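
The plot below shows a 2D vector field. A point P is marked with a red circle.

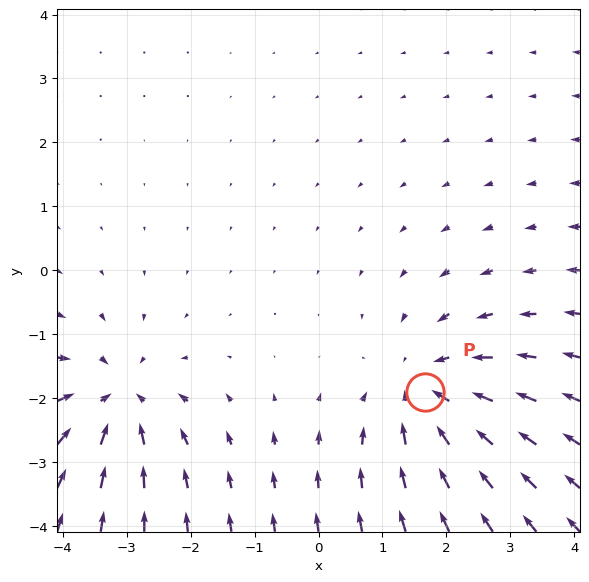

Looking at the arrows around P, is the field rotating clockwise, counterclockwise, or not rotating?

not rotating

Near P at (1.7, -1.9) the arrows show no circulation. The curl there is ≈0.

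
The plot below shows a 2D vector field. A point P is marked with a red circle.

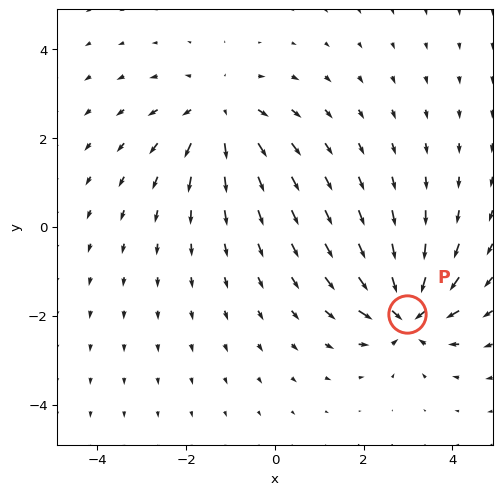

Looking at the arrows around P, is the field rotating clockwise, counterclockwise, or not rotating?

Near P at (3.0, -2.0) the arrows show no circulation. The curl there is ≈0.

not rotating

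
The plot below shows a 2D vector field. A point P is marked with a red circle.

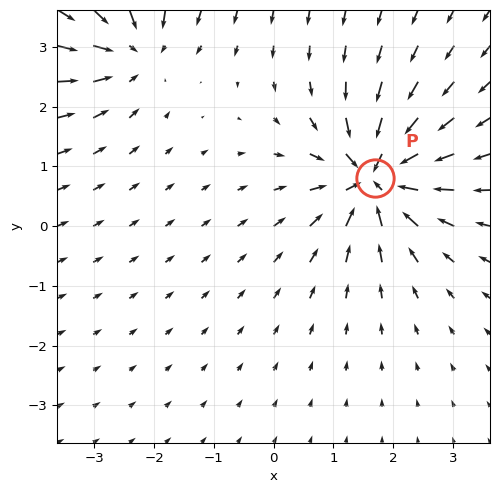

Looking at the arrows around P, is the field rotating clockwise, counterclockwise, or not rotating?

Near P at (1.7, 0.8) the arrows show no circulation. The curl there is ≈0.

not rotating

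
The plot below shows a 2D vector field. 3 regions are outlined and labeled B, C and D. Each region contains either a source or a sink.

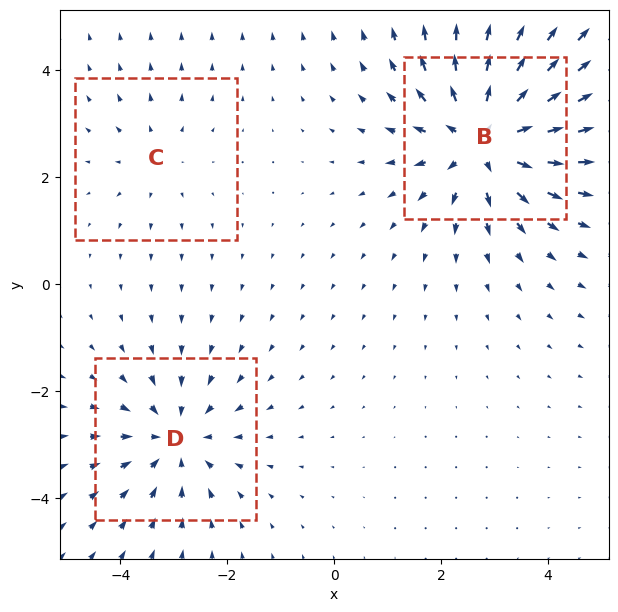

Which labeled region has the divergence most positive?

Divergence at each region's feature centre — B: about +5, C: about +2, D: about -3. Region B is most positive.

B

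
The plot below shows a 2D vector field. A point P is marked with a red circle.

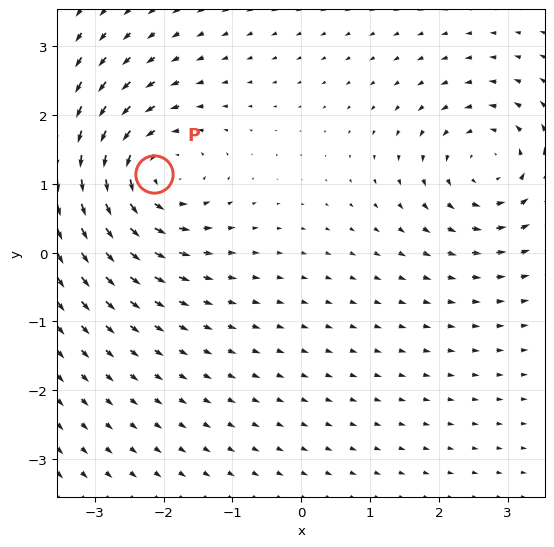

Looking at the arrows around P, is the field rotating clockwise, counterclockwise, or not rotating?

counterclockwise

Near P at (-2.1, 1.1) the arrows circulate counterclockwise. The curl (z-component) there is about +5; positive curl means counterclockwise rotation.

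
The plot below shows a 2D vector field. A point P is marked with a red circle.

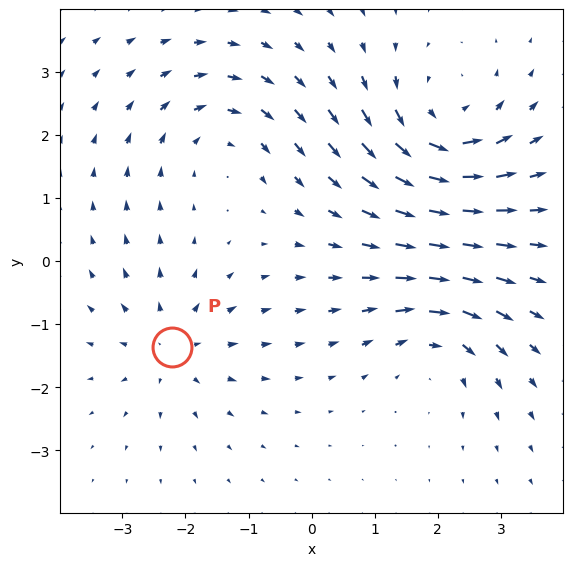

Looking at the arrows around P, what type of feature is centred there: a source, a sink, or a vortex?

At P (-2.2, -1.4) the arrows spread outward. Divergence about +3, curl ≈0 — positive divergence with near-zero curl is a source.

source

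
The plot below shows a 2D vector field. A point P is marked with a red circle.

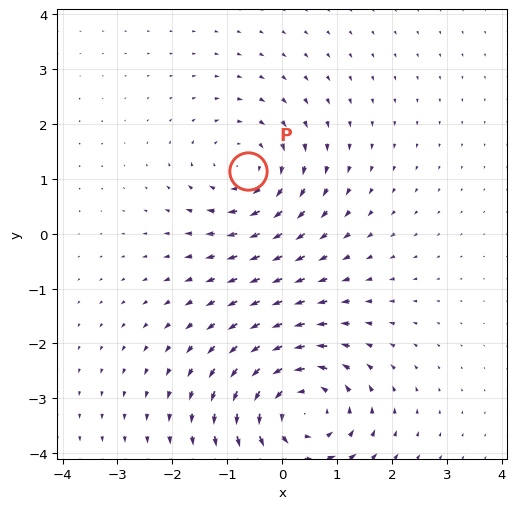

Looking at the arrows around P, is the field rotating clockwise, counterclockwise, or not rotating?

Near P at (-0.6, 1.1) the arrows circulate clockwise. The curl (z-component) there is about -3; negative curl means clockwise rotation.

clockwise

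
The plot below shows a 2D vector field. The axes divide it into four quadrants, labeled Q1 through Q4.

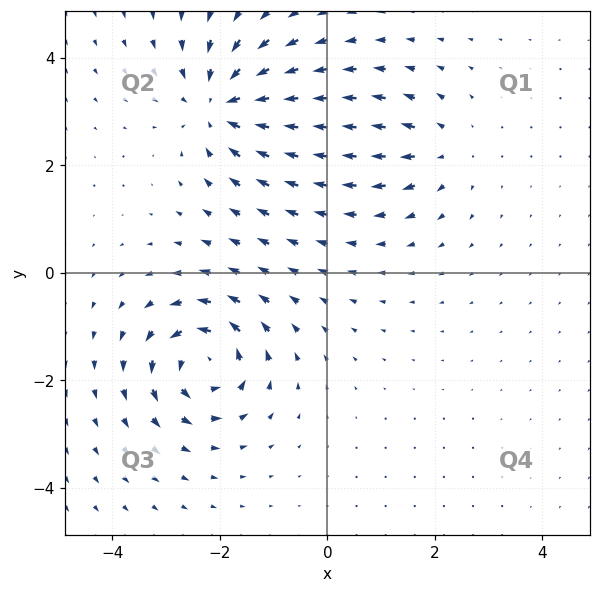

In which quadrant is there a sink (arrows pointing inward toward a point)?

Q2

The sink sits at approximately (-2.0, 3.1), which lies in quadrant Q2. The divergence there is about -5, negative as expected for a sink.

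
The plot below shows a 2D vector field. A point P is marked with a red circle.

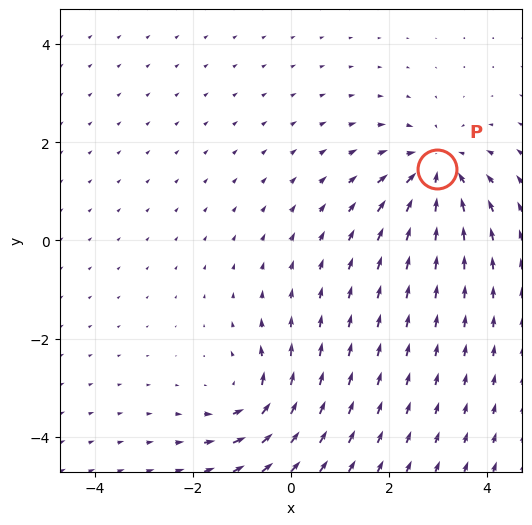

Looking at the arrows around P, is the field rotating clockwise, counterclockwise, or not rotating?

Near P at (3.0, 1.4) the arrows show no circulation. The curl there is ≈0.

not rotating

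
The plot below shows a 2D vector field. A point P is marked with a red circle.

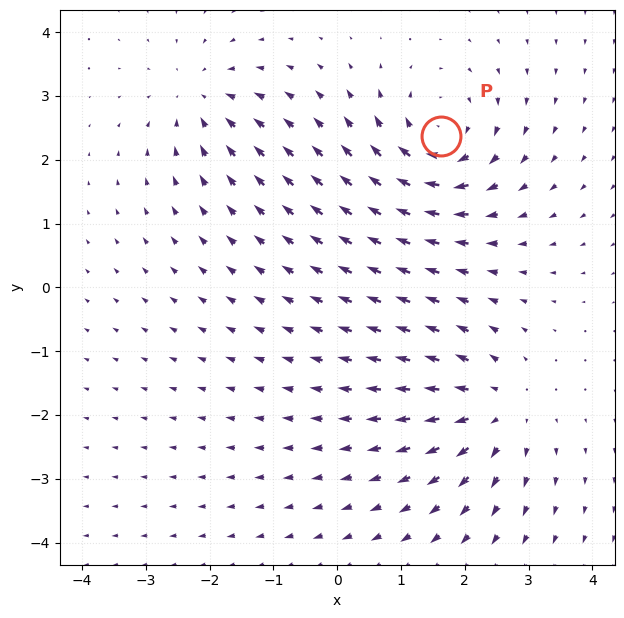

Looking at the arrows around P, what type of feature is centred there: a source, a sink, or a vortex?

vortex

At P (1.6, 2.4) the arrows circulate clockwise. Divergence ≈0, curl about -4 — near-zero divergence with nonzero curl is a vortex.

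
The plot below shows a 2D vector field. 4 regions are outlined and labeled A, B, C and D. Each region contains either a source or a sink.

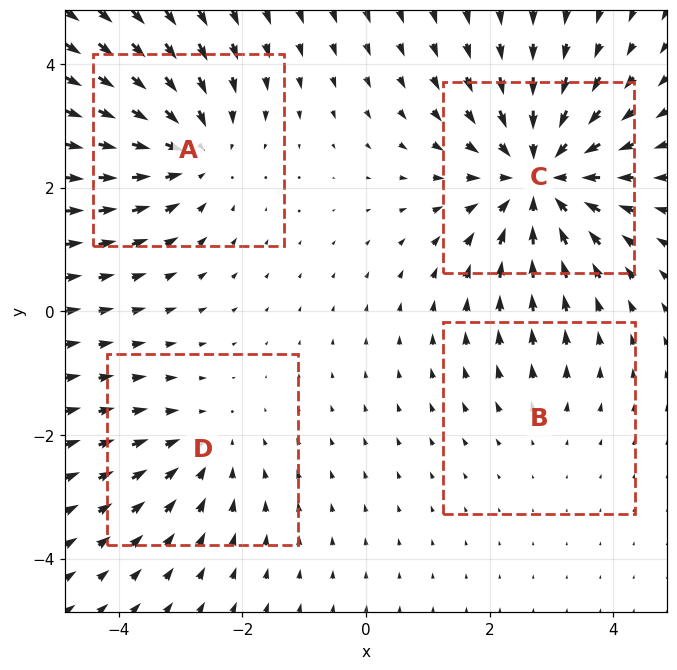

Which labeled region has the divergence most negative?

C

Divergence at each region's feature centre — A: about -4, B: about +2, C: about -6, D: about -3. Region C is most negative.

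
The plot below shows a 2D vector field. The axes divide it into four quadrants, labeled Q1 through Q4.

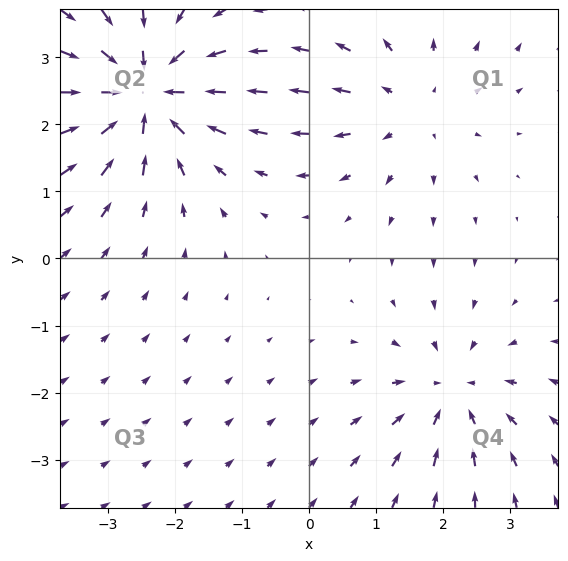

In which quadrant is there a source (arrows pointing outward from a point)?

Q1

The source sits at approximately (1.5, 2.3), which lies in quadrant Q1. The divergence there is about +3, positive as expected for a source.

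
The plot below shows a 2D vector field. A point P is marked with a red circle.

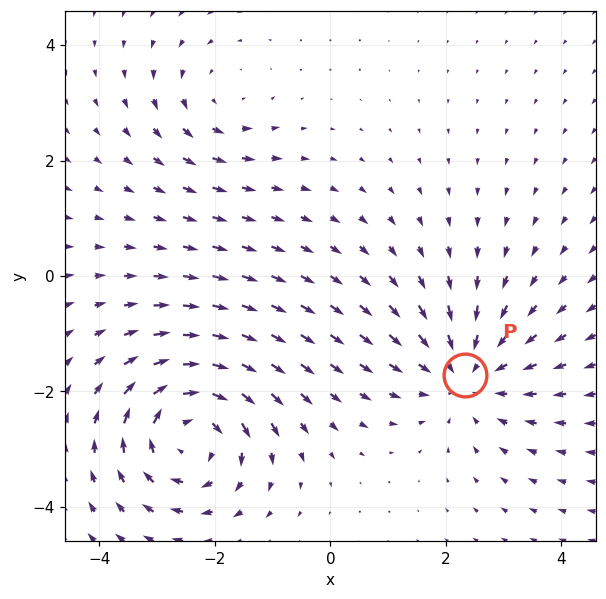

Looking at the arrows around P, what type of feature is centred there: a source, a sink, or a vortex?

sink

At P (2.3, -1.7) the arrows converge inward. Divergence about -3, curl ≈0 — negative divergence with near-zero curl is a sink.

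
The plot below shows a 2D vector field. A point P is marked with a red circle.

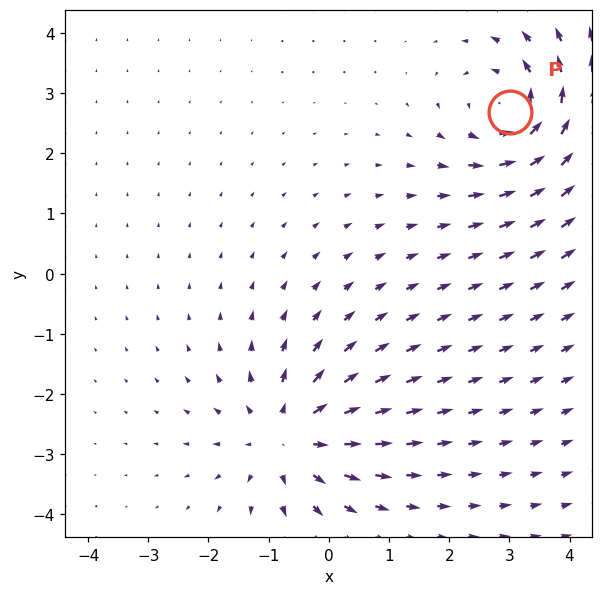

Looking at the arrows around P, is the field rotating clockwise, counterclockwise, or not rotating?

Near P at (3.0, 2.7) the arrows circulate counterclockwise. The curl (z-component) there is about +6; positive curl means counterclockwise rotation.

counterclockwise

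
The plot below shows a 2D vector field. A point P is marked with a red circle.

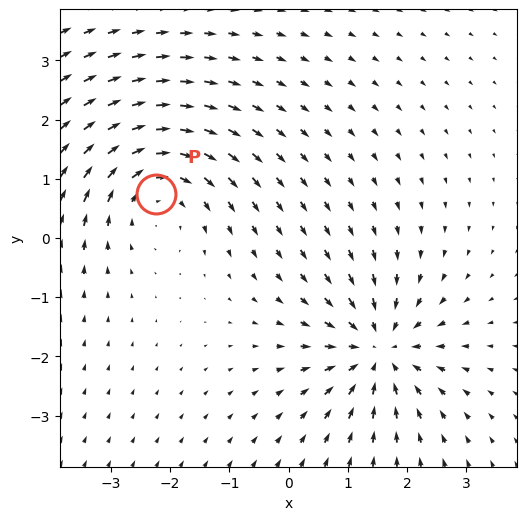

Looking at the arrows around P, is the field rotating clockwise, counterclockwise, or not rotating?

Near P at (-2.2, 0.7) the arrows circulate clockwise. The curl (z-component) there is about -4; negative curl means clockwise rotation.

clockwise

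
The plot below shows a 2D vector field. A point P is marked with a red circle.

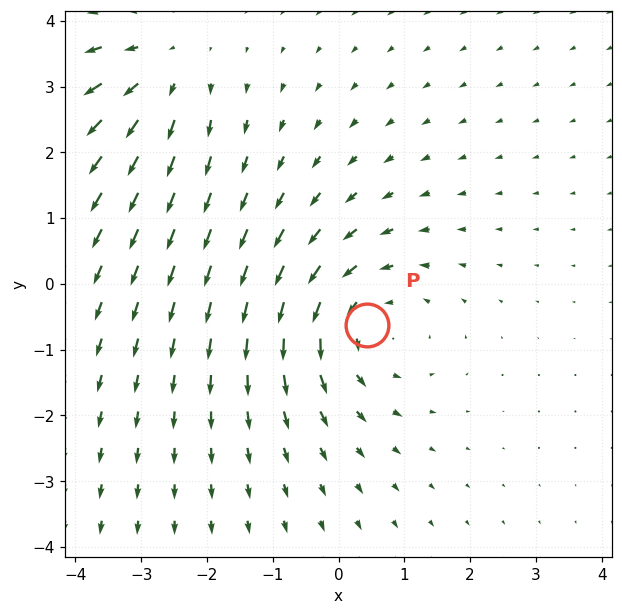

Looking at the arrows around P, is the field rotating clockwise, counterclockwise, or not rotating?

counterclockwise

Near P at (0.4, -0.6) the arrows circulate counterclockwise. The curl (z-component) there is about +3; positive curl means counterclockwise rotation.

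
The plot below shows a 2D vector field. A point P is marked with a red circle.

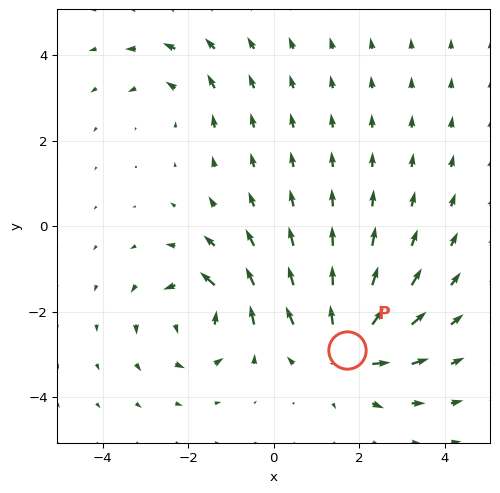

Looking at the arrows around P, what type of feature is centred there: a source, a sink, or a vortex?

source

At P (1.7, -2.9) the arrows spread outward. Divergence about +6, curl ≈0 — positive divergence with near-zero curl is a source.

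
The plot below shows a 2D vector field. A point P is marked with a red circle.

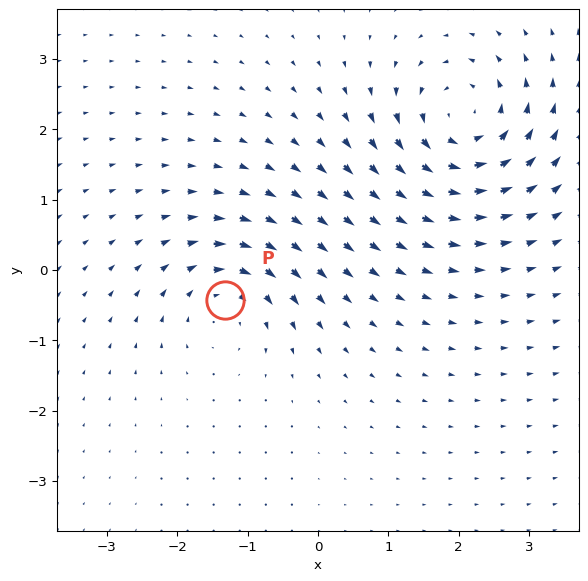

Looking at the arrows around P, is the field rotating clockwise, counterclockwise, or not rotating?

Near P at (-1.3, -0.4) the arrows circulate clockwise. The curl (z-component) there is about -4; negative curl means clockwise rotation.

clockwise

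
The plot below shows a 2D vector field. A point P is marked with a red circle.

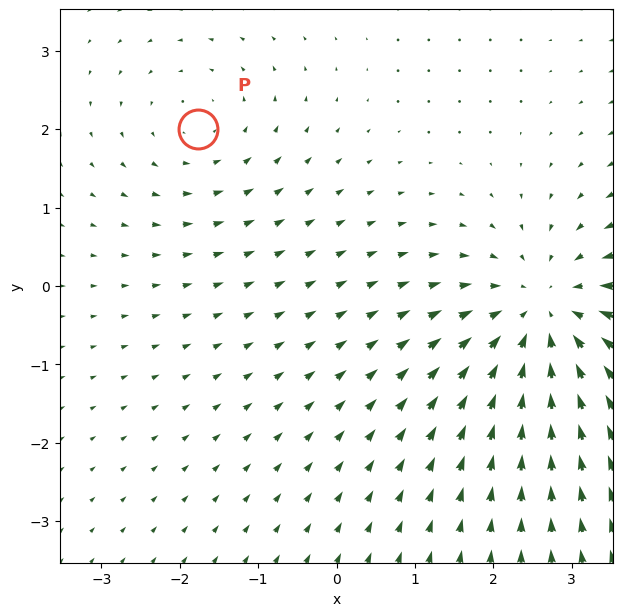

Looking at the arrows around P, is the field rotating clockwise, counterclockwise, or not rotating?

Near P at (-1.8, 2.0) the arrows circulate counterclockwise. The curl (z-component) there is about +2; positive curl means counterclockwise rotation.

counterclockwise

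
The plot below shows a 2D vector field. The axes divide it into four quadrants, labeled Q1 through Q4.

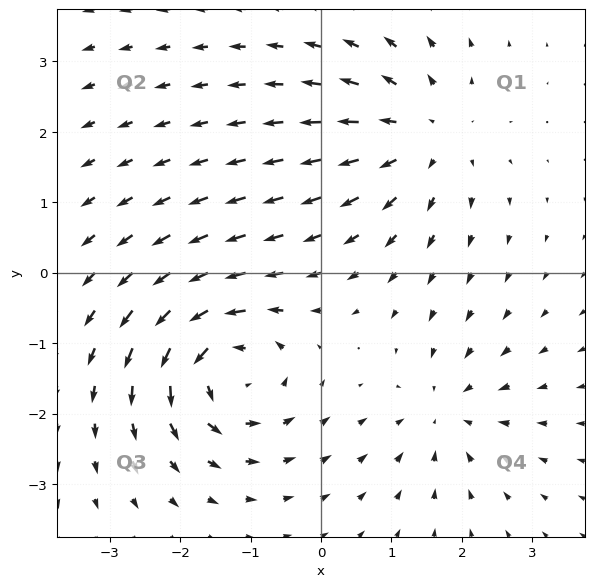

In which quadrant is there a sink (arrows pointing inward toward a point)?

The sink sits at approximately (1.8, -2.0), which lies in quadrant Q4. The divergence there is about -4, negative as expected for a sink.

Q4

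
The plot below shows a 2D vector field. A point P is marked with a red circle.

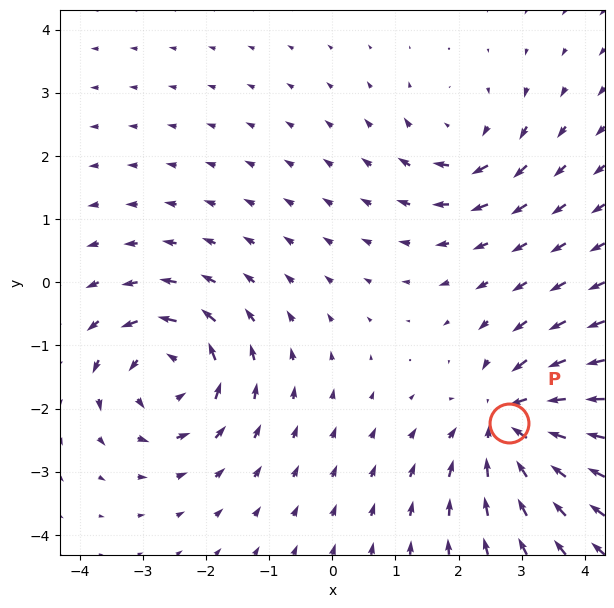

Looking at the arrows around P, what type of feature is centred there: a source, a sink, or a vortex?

At P (2.8, -2.2) the arrows converge inward. Divergence about -5, curl ≈0 — negative divergence with near-zero curl is a sink.

sink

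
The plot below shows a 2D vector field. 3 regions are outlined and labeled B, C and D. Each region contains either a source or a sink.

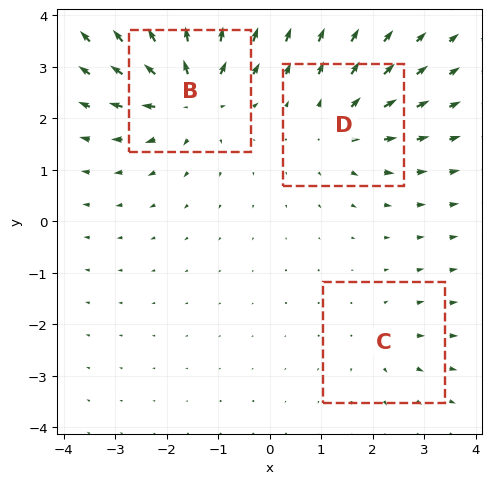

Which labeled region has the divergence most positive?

Divergence at each region's feature centre — B: about +6, C: about +2, D: about +4. Region B is most positive.

B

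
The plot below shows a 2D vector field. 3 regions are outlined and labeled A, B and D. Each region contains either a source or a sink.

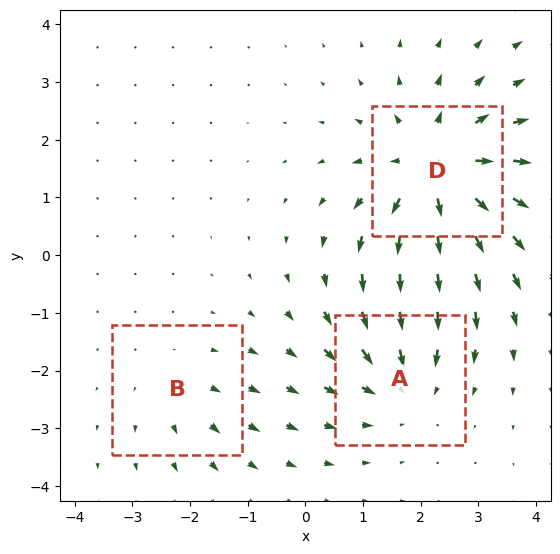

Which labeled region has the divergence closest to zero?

Divergence at each region's feature centre — A: about -3, B: about +2, D: about +5. Region B is closest to zero.

B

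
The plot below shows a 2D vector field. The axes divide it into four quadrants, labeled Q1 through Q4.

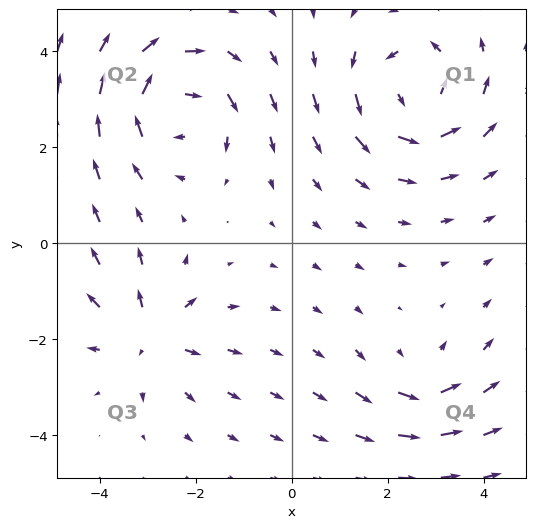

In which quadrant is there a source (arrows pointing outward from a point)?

The source sits at approximately (-3.0, -1.9), which lies in quadrant Q3. The divergence there is about +4, positive as expected for a source.

Q3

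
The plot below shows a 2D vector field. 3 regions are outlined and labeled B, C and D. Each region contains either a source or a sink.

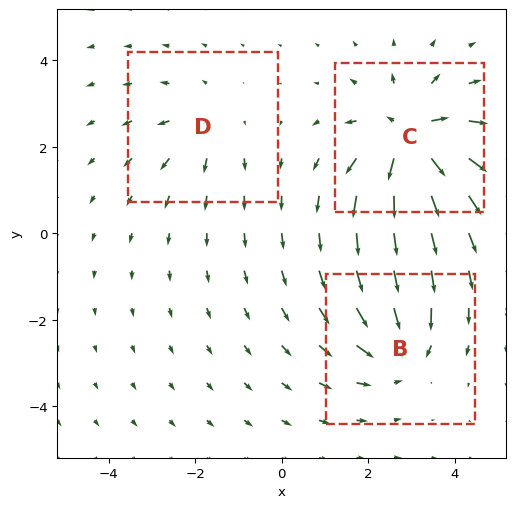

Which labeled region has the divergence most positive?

C

Divergence at each region's feature centre — B: about -4, C: about +5, D: about +2. Region C is most positive.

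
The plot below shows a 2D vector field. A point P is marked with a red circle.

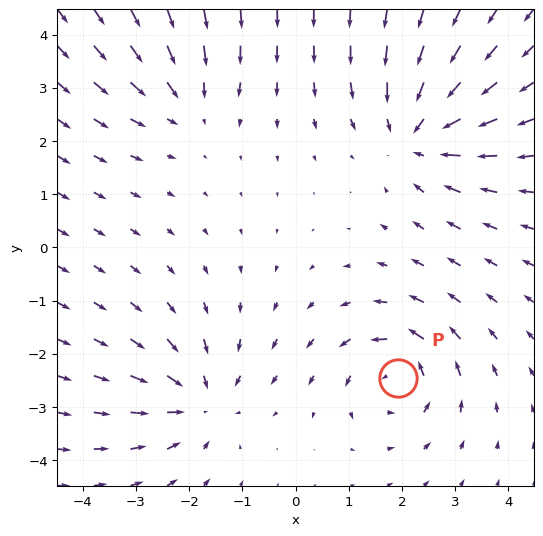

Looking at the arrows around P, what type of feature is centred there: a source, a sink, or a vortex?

vortex

At P (1.9, -2.5) the arrows circulate counterclockwise. Divergence ≈0, curl about +4 — near-zero divergence with nonzero curl is a vortex.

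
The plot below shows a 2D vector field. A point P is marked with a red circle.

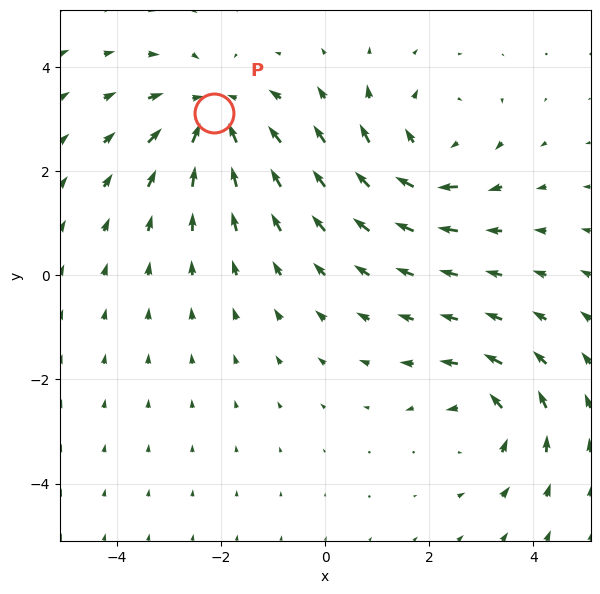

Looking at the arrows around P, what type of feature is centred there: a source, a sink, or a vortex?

At P (-2.1, 3.1) the arrows converge inward. Divergence about -4, curl ≈0 — negative divergence with near-zero curl is a sink.

sink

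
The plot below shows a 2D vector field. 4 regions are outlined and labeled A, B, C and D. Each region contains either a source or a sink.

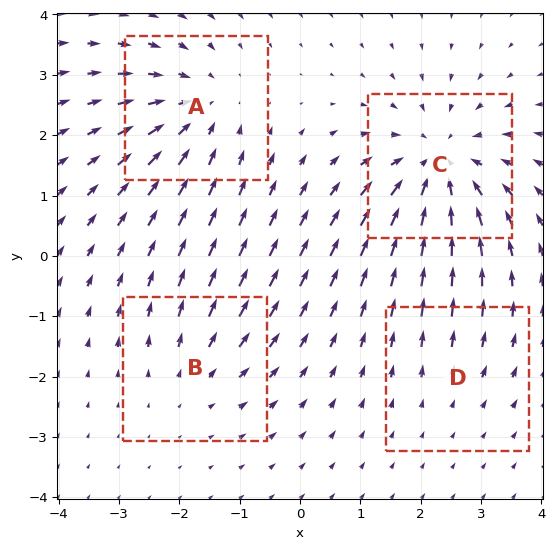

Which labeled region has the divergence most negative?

C

Divergence at each region's feature centre — A: about -5, B: about +3, C: about -7, D: about +2. Region C is most negative.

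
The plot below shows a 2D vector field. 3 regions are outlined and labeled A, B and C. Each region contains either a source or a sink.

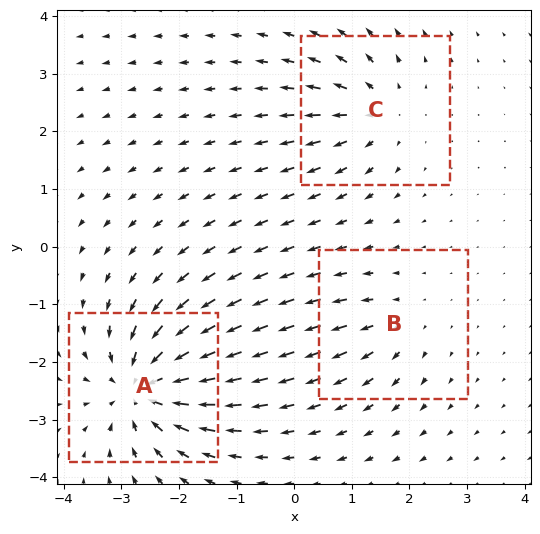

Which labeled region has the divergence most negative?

Divergence at each region's feature centre — A: about -6, B: about +3, C: about +4. Region A is most negative.

A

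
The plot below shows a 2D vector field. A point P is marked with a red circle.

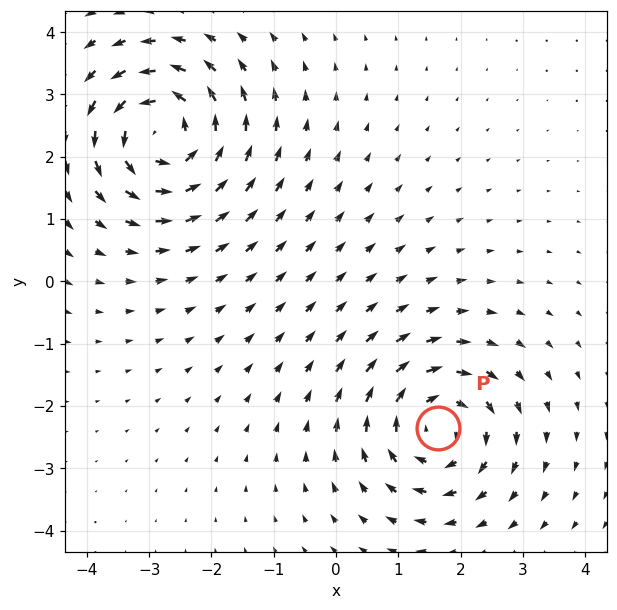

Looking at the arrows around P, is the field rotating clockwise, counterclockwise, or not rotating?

clockwise

Near P at (1.6, -2.4) the arrows circulate clockwise. The curl (z-component) there is about -5; negative curl means clockwise rotation.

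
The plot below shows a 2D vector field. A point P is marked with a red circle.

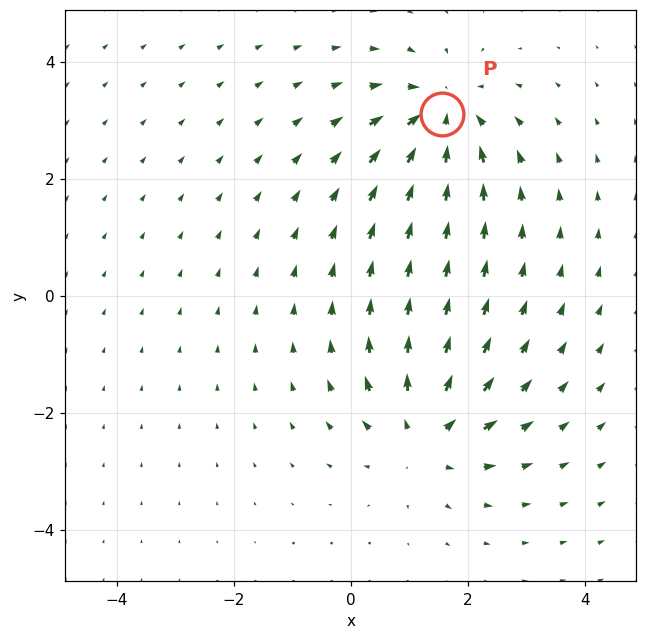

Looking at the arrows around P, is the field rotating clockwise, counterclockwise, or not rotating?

not rotating

Near P at (1.6, 3.1) the arrows show no circulation. The curl there is ≈0.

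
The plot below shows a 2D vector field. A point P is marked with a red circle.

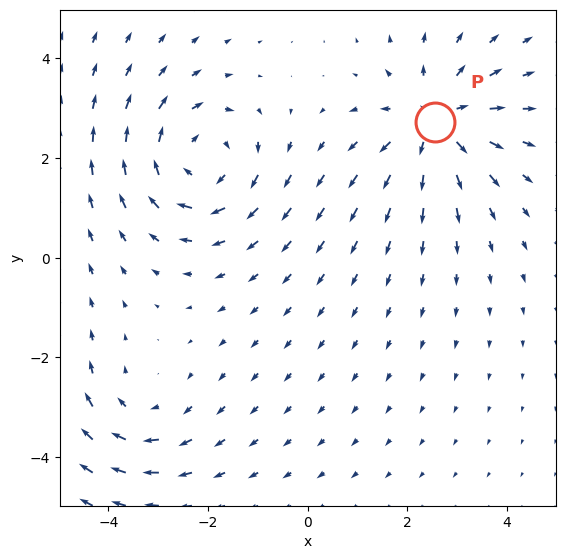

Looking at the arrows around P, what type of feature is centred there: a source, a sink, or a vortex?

source

At P (2.6, 2.7) the arrows spread outward. Divergence about +4, curl ≈0 — positive divergence with near-zero curl is a source.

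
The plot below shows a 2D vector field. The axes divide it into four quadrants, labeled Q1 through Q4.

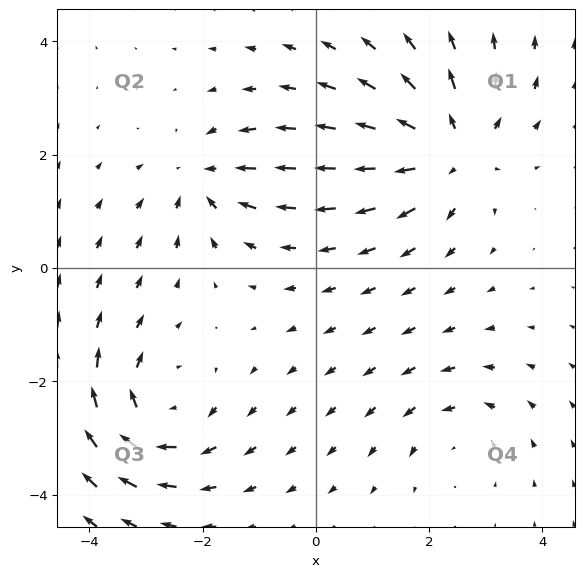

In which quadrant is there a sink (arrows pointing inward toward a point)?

Q2

The sink sits at approximately (-2.0, 1.6), which lies in quadrant Q2. The divergence there is about -4, negative as expected for a sink.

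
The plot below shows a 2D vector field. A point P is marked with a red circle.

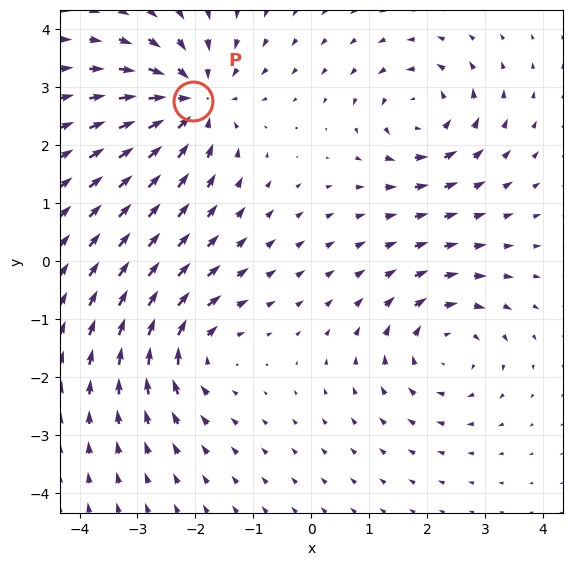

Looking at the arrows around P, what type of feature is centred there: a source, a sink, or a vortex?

At P (-2.0, 2.8) the arrows converge inward. Divergence about -5, curl ≈0 — negative divergence with near-zero curl is a sink.

sink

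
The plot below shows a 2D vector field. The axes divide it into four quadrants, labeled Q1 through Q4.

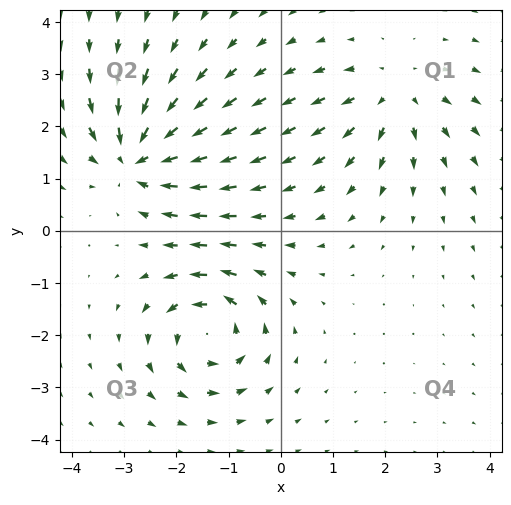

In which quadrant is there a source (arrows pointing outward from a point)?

Q1

The source sits at approximately (2.2, 2.6), which lies in quadrant Q1. The divergence there is about +3, positive as expected for a source.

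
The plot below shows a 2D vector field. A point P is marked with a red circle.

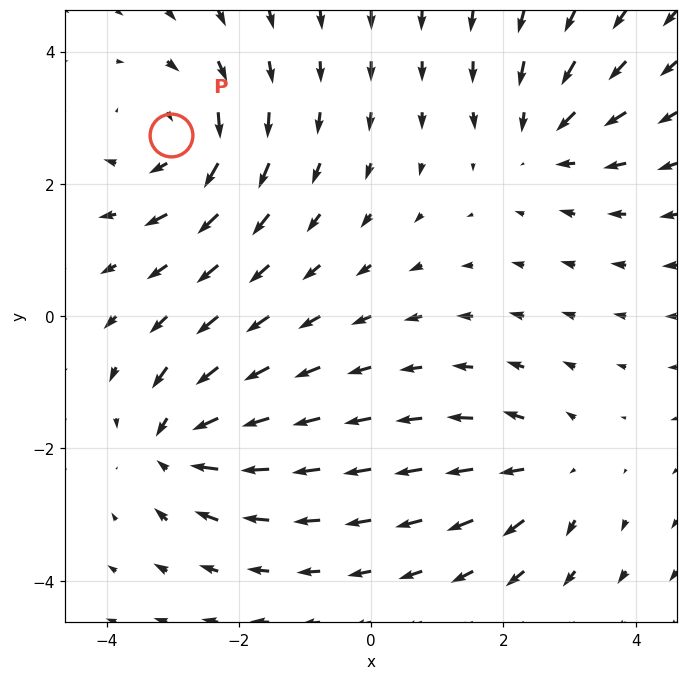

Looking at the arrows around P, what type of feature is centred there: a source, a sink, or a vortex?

At P (-3.0, 2.7) the arrows circulate clockwise. Divergence ≈0, curl about -4 — near-zero divergence with nonzero curl is a vortex.

vortex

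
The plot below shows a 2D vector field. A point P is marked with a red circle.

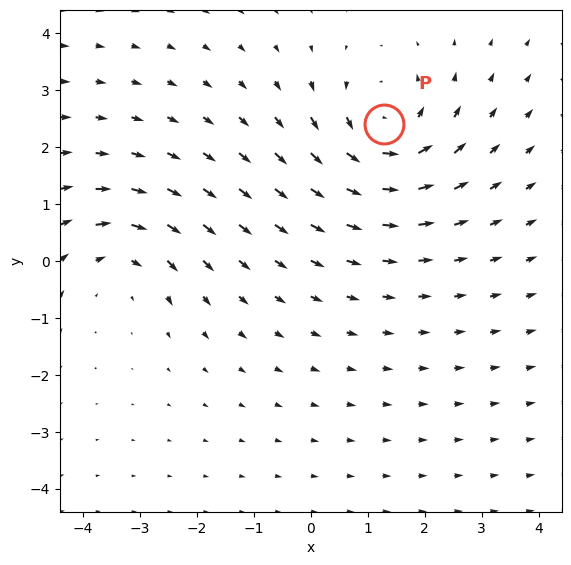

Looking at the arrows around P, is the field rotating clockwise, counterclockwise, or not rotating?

Near P at (1.3, 2.4) the arrows circulate counterclockwise. The curl (z-component) there is about +4; positive curl means counterclockwise rotation.

counterclockwise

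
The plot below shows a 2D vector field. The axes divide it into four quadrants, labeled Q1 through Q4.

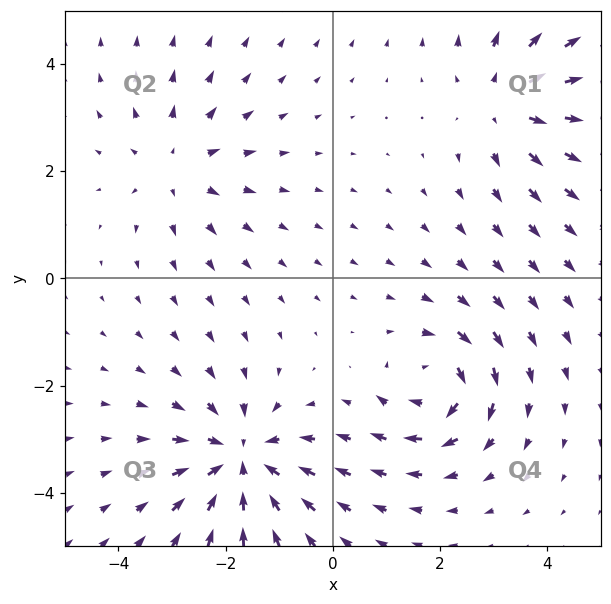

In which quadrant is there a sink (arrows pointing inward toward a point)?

Q3

The sink sits at approximately (-1.7, -3.4), which lies in quadrant Q3. The divergence there is about -4, negative as expected for a sink.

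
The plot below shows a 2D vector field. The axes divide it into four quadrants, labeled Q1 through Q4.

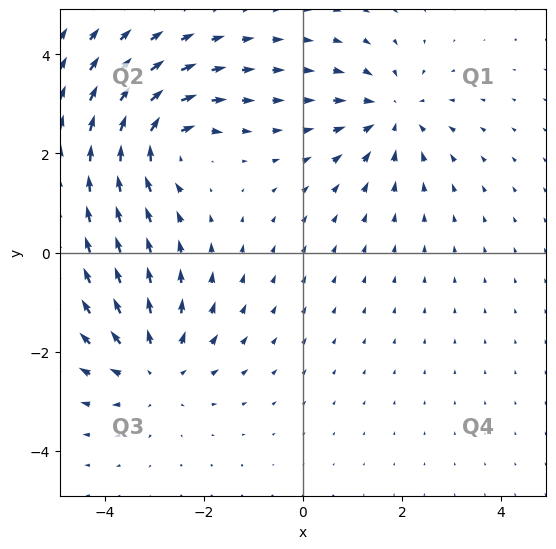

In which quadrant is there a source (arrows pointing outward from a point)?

The source sits at approximately (-3.0, -2.3), which lies in quadrant Q3. The divergence there is about +4, positive as expected for a source.

Q3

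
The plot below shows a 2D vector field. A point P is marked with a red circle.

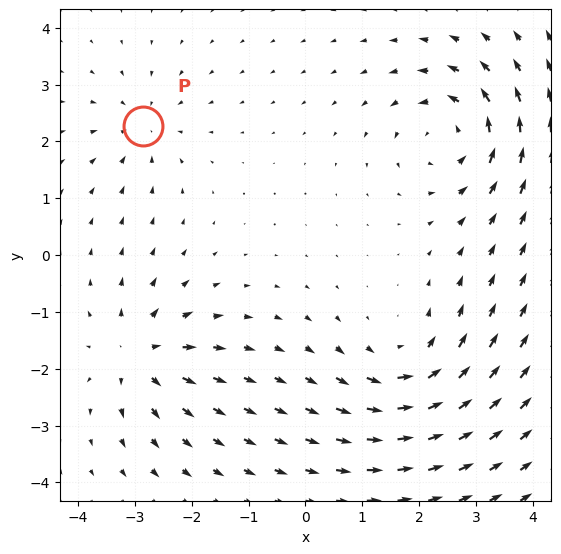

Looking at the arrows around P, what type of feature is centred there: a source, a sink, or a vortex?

At P (-2.9, 2.3) the arrows converge inward. Divergence about -3, curl ≈0 — negative divergence with near-zero curl is a sink.

sink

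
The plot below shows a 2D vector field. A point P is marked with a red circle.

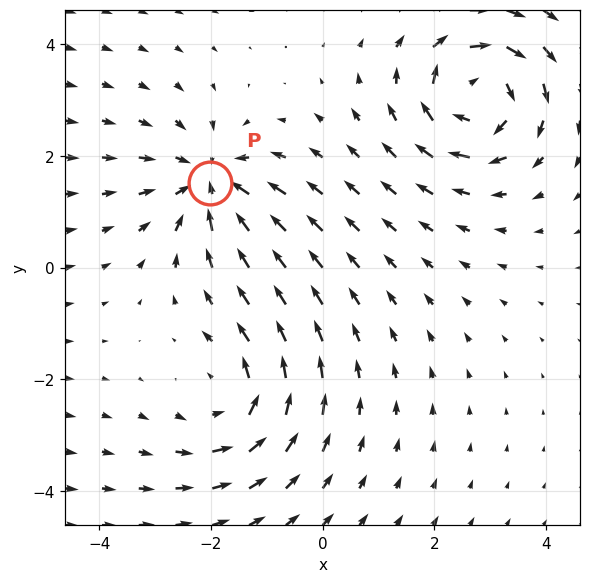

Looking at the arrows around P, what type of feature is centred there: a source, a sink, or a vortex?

sink

At P (-2.0, 1.5) the arrows converge inward. Divergence about -4, curl ≈0 — negative divergence with near-zero curl is a sink.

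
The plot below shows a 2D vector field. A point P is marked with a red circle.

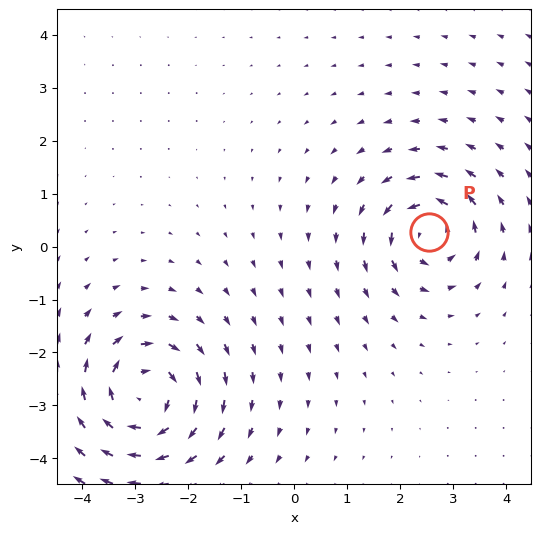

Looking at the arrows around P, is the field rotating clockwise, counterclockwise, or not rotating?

counterclockwise

Near P at (2.5, 0.3) the arrows circulate counterclockwise. The curl (z-component) there is about +5; positive curl means counterclockwise rotation.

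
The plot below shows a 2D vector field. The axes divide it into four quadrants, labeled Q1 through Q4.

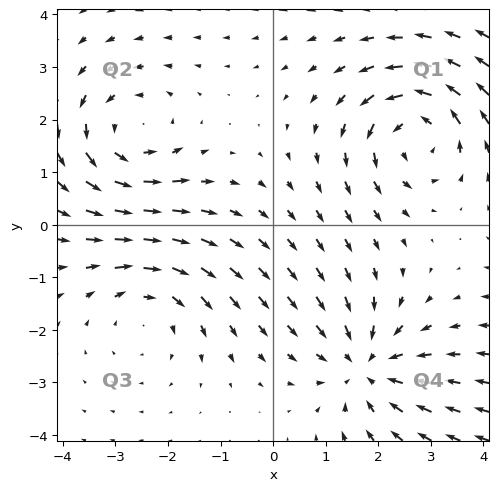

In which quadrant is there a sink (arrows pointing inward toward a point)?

Q4

The sink sits at approximately (1.8, -2.7), which lies in quadrant Q4. The divergence there is about -3, negative as expected for a sink.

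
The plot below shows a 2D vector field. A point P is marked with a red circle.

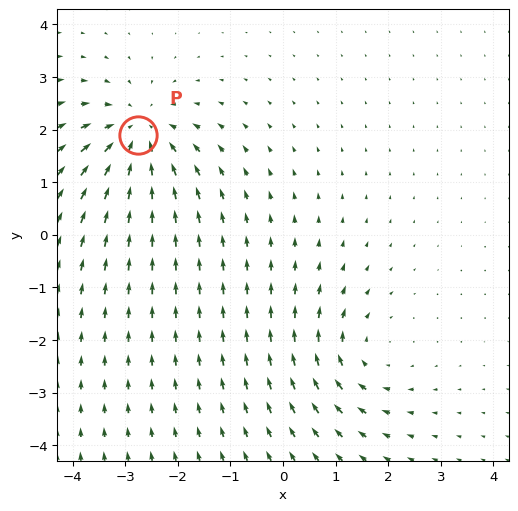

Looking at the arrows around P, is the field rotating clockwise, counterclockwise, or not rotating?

Near P at (-2.8, 1.9) the arrows show no circulation. The curl there is ≈0.

not rotating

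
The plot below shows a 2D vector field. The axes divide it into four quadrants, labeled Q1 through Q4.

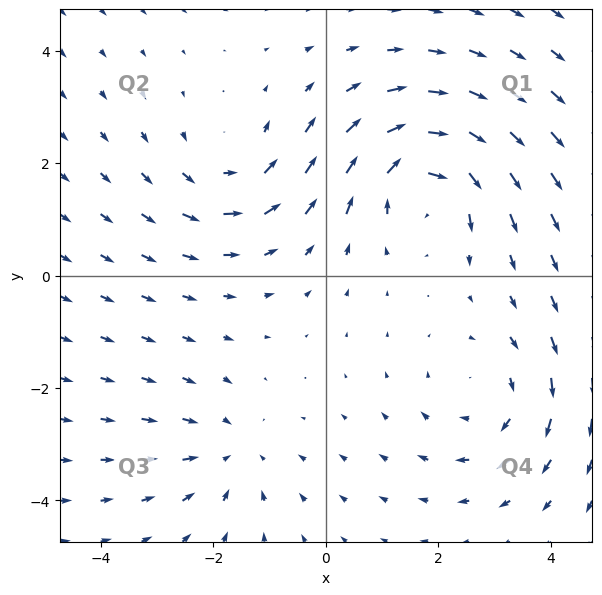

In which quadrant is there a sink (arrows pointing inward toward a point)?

The sink sits at approximately (-1.7, -3.2), which lies in quadrant Q3. The divergence there is about -3, negative as expected for a sink.

Q3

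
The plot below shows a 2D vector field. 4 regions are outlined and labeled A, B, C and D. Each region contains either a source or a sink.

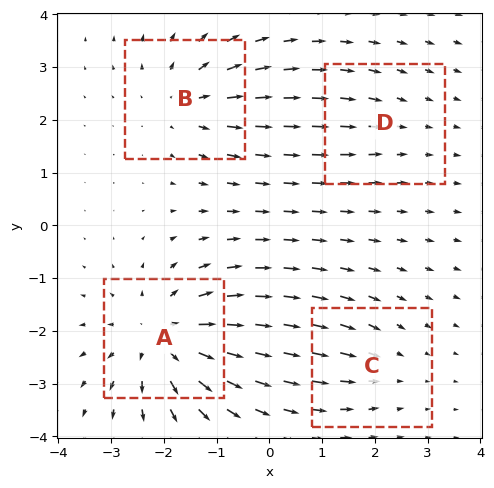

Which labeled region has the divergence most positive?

Divergence at each region's feature centre — A: about +6, B: about +4, C: about -3, D: about -2. Region A is most positive.

A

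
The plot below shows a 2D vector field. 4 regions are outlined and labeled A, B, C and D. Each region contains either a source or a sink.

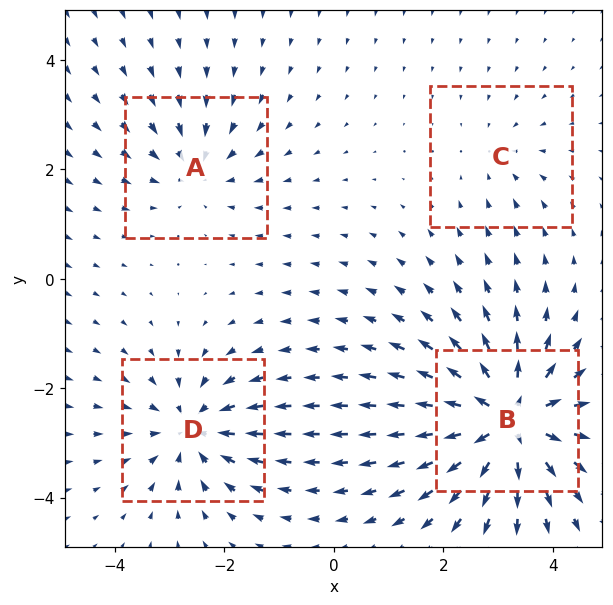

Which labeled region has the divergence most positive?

B

Divergence at each region's feature centre — A: about -4, B: about +8, C: about -2, D: about -5. Region B is most positive.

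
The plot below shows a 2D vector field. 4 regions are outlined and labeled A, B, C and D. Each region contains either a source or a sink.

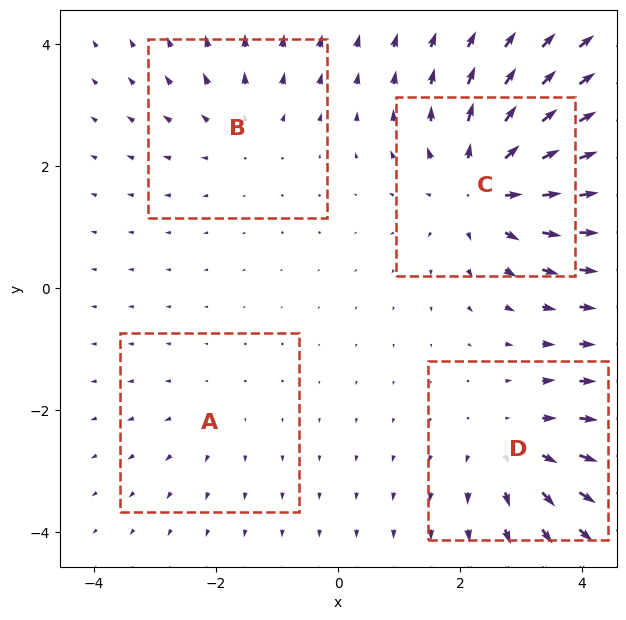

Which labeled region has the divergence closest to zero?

Divergence at each region's feature centre — A: about +2, B: about +3, C: about +7, D: about +4. Region A is closest to zero.

A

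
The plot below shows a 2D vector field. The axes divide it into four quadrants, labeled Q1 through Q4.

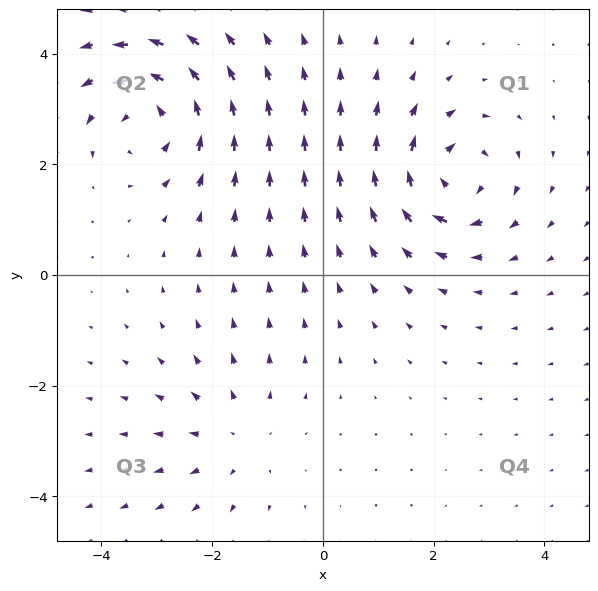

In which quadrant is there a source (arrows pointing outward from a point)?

The source sits at approximately (-1.6, -2.9), which lies in quadrant Q3. The divergence there is about +3, positive as expected for a source.

Q3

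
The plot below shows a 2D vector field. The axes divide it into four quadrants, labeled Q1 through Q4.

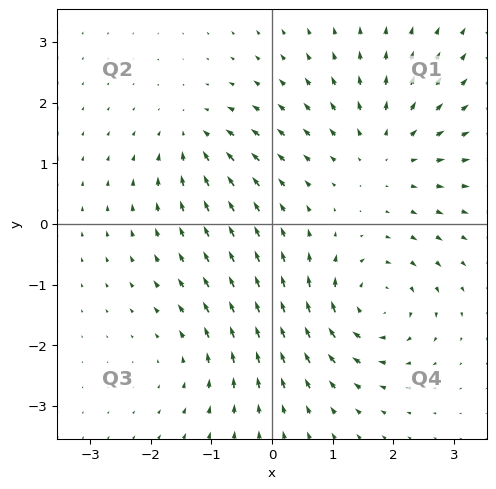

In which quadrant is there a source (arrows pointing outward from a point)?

Q1

The source sits at approximately (1.9, 1.2), which lies in quadrant Q1. The divergence there is about +4, positive as expected for a source.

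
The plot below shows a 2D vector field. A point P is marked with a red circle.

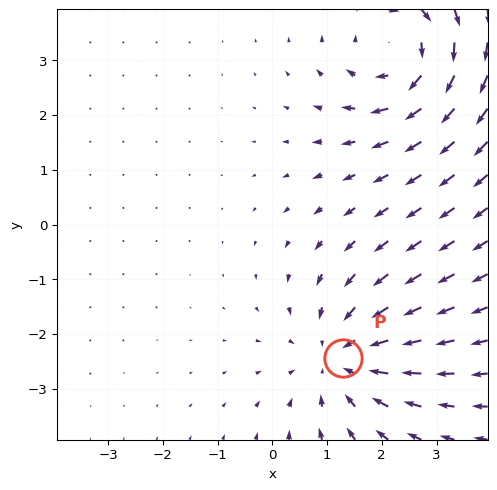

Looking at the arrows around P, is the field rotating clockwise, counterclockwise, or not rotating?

Near P at (1.3, -2.4) the arrows show no circulation. The curl there is ≈0.

not rotating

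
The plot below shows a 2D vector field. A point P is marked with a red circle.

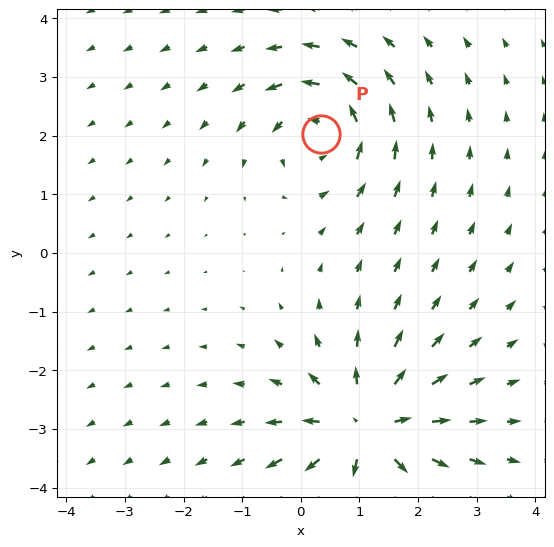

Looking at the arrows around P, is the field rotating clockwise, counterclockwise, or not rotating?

Near P at (0.3, 2.0) the arrows circulate counterclockwise. The curl (z-component) there is about +5; positive curl means counterclockwise rotation.

counterclockwise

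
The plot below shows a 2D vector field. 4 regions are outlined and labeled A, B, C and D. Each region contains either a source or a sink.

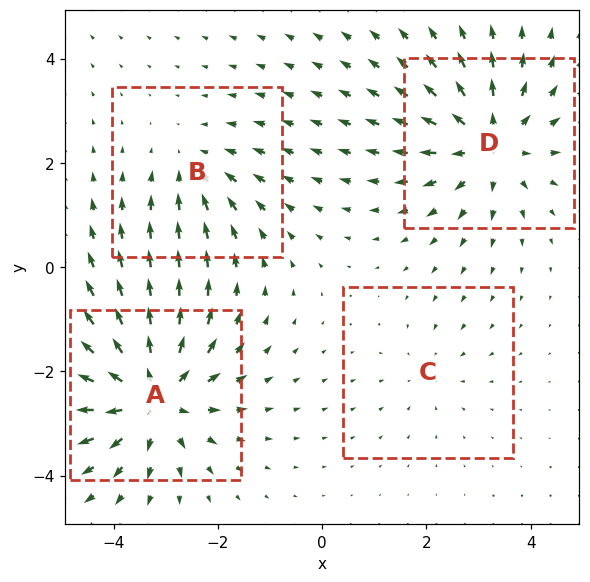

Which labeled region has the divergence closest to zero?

Divergence at each region's feature centre — A: about +6, B: about -3, C: about -2, D: about +5. Region C is closest to zero.

C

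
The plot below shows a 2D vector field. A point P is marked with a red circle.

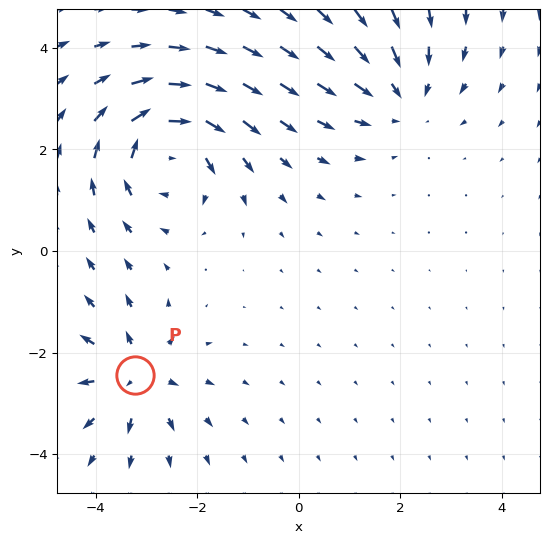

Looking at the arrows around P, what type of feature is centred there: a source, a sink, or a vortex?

At P (-3.2, -2.4) the arrows spread outward. Divergence about +4, curl ≈0 — positive divergence with near-zero curl is a source.

source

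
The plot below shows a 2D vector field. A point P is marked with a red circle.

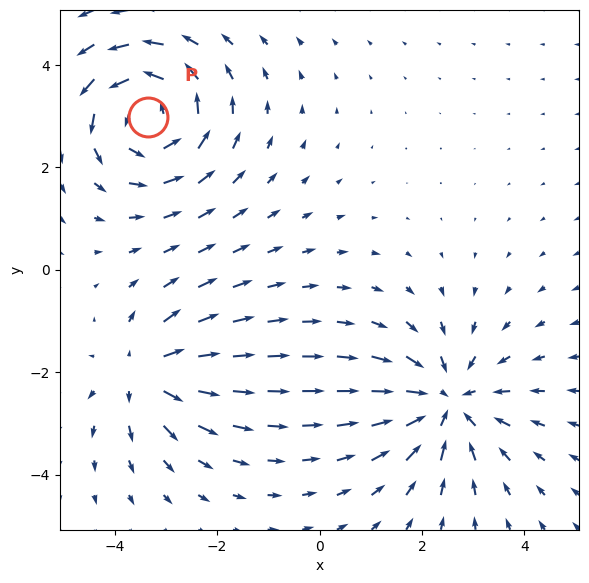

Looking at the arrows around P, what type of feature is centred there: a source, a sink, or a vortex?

vortex

At P (-3.3, 3.0) the arrows circulate counterclockwise. Divergence ≈0, curl about +4 — near-zero divergence with nonzero curl is a vortex.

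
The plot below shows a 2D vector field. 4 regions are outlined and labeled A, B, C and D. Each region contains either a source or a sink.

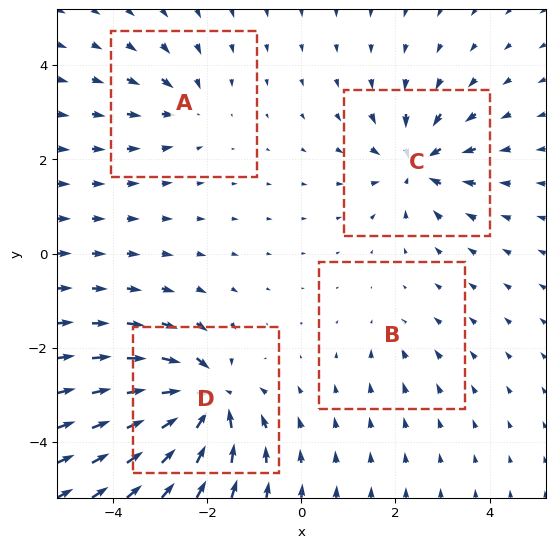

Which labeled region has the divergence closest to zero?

Divergence at each region's feature centre — A: about -4, B: about -2, C: about -7, D: about -9. Region B is closest to zero.

B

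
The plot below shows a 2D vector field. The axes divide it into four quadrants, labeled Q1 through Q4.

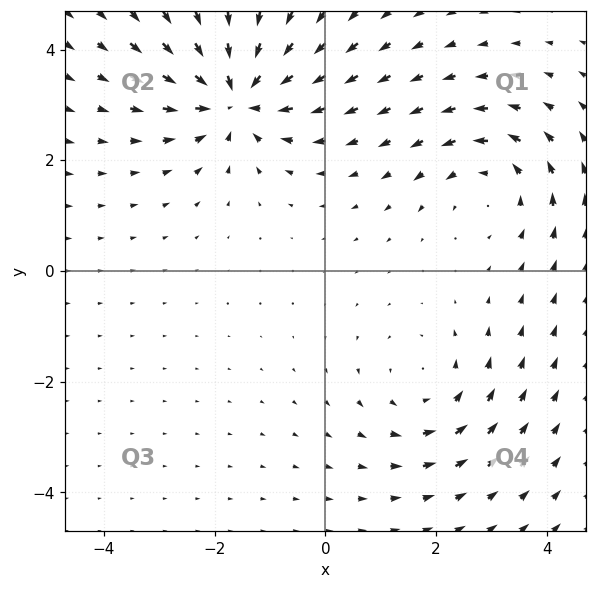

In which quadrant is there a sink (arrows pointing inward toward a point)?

Q2

The sink sits at approximately (-1.6, 3.2), which lies in quadrant Q2. The divergence there is about -5, negative as expected for a sink.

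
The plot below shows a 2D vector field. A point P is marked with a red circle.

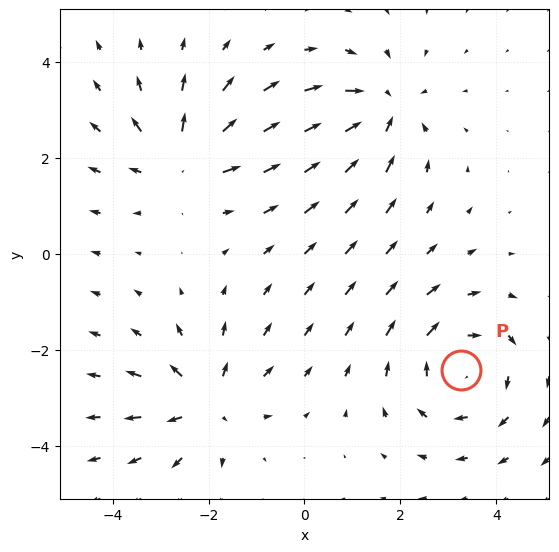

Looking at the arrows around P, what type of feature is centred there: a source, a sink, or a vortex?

vortex

At P (3.3, -2.4) the arrows circulate clockwise. Divergence ≈0, curl about -4 — near-zero divergence with nonzero curl is a vortex.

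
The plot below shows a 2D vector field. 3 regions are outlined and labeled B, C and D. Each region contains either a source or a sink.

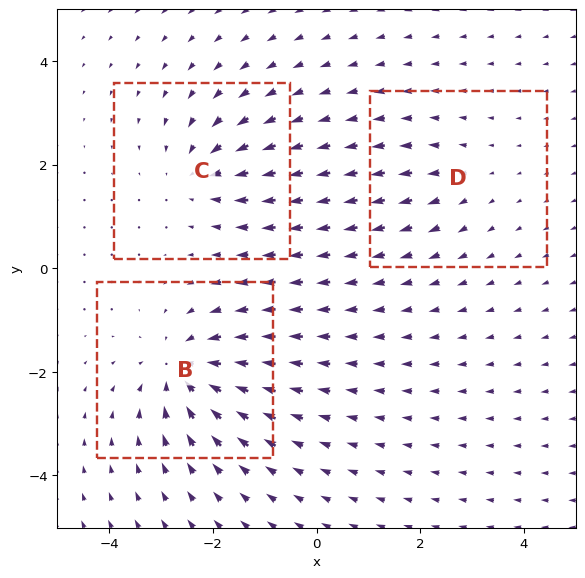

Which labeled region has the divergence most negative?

B

Divergence at each region's feature centre — B: about -5, C: about -3, D: about +2. Region B is most negative.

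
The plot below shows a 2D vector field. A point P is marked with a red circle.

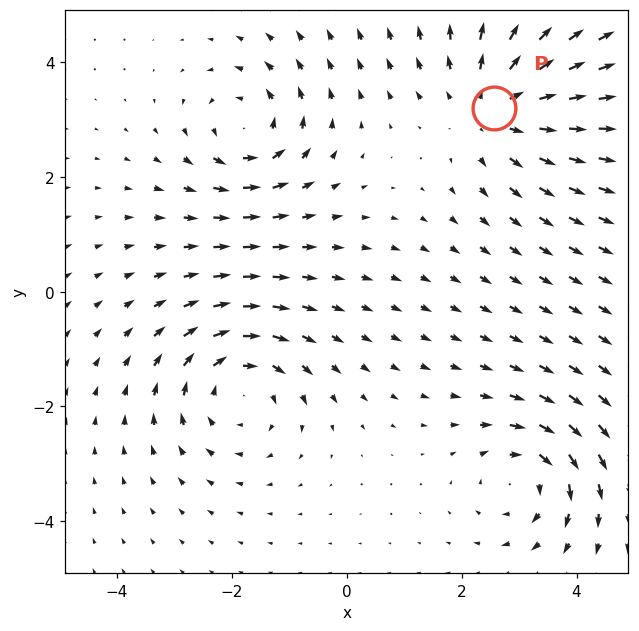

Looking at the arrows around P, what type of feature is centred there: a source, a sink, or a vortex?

source

At P (2.6, 3.2) the arrows spread outward. Divergence about +3, curl ≈0 — positive divergence with near-zero curl is a source.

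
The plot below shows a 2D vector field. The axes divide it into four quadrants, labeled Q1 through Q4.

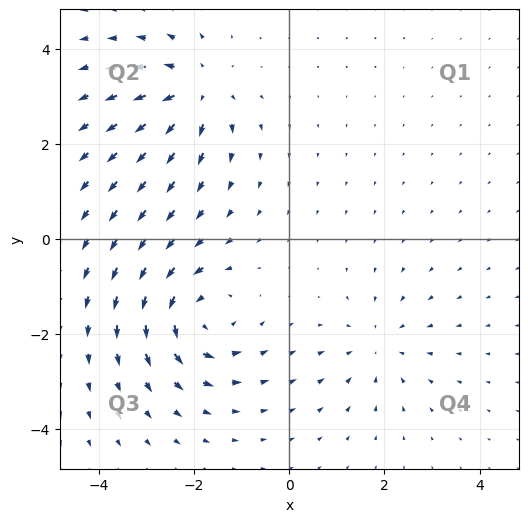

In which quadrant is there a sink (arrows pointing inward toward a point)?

The sink sits at approximately (1.9, -2.2), which lies in quadrant Q4. The divergence there is about -3, negative as expected for a sink.

Q4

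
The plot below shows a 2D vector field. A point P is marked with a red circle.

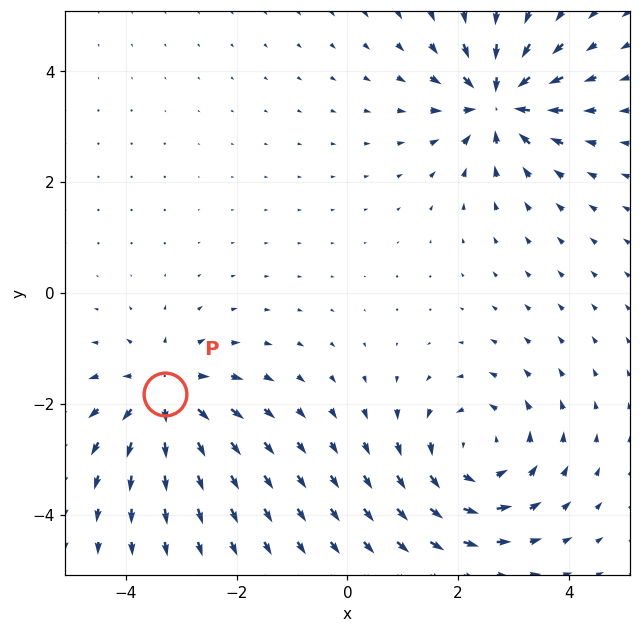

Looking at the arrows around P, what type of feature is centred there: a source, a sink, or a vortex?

At P (-3.3, -1.8) the arrows spread outward. Divergence about +5, curl ≈0 — positive divergence with near-zero curl is a source.

source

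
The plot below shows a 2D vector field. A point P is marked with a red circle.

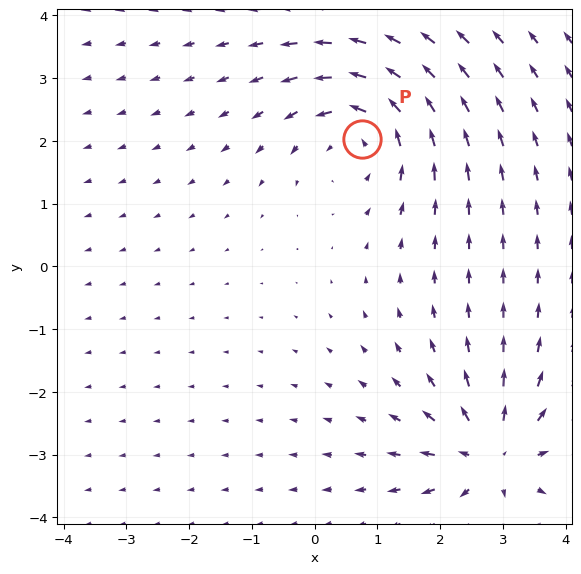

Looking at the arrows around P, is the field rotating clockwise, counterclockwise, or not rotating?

Near P at (0.8, 2.0) the arrows circulate counterclockwise. The curl (z-component) there is about +4; positive curl means counterclockwise rotation.

counterclockwise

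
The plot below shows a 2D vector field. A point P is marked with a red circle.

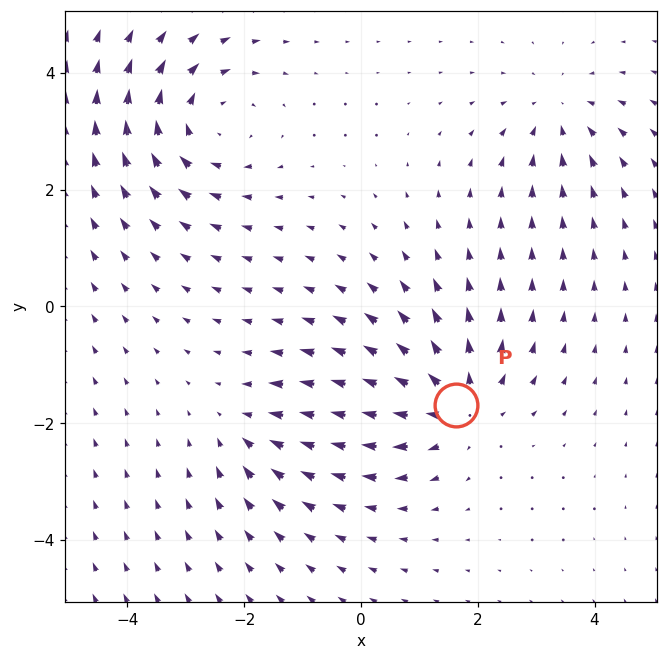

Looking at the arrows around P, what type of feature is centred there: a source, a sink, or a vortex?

At P (1.6, -1.7) the arrows spread outward. Divergence about +5, curl ≈0 — positive divergence with near-zero curl is a source.

source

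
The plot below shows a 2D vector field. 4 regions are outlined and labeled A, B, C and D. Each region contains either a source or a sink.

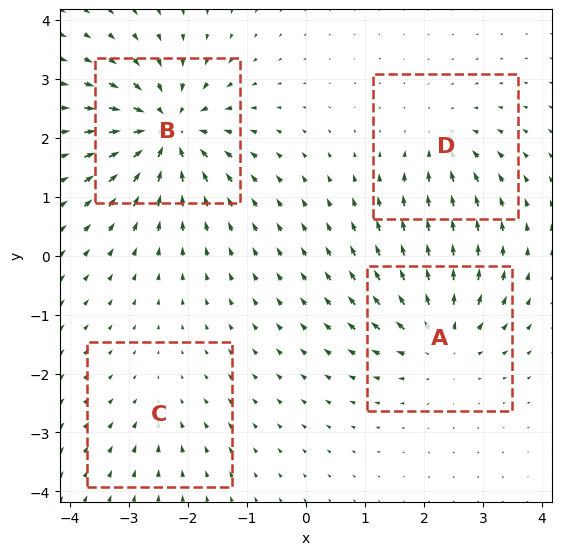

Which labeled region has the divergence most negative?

Divergence at each region's feature centre — A: about +6, B: about -9, C: about -3, D: about -4. Region B is most negative.

B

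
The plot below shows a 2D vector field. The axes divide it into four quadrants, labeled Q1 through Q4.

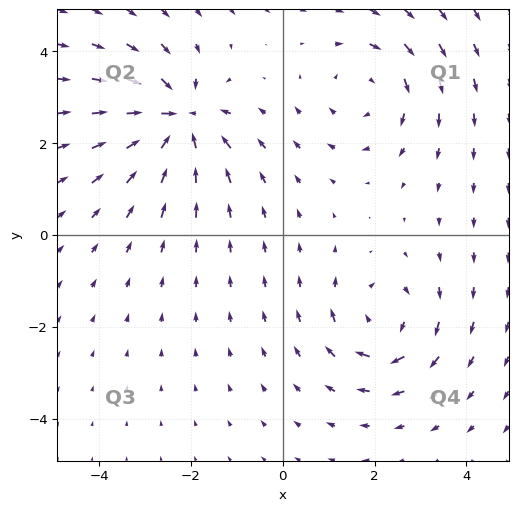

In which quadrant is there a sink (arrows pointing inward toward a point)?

Q2

The sink sits at approximately (-2.3, 2.5), which lies in quadrant Q2. The divergence there is about -6, negative as expected for a sink.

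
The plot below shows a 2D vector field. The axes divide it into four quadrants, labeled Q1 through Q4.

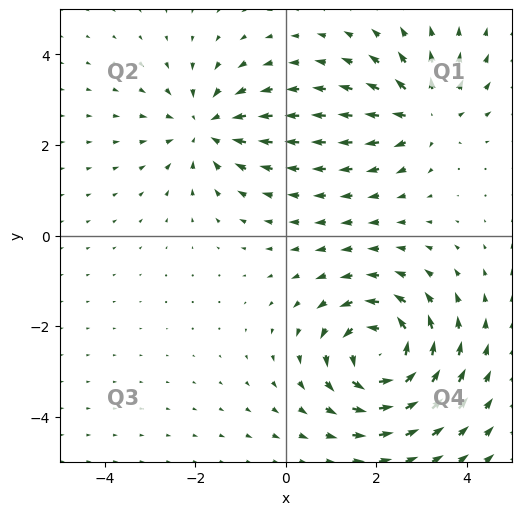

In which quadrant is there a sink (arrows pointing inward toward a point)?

The sink sits at approximately (-1.8, 2.4), which lies in quadrant Q2. The divergence there is about -3, negative as expected for a sink.

Q2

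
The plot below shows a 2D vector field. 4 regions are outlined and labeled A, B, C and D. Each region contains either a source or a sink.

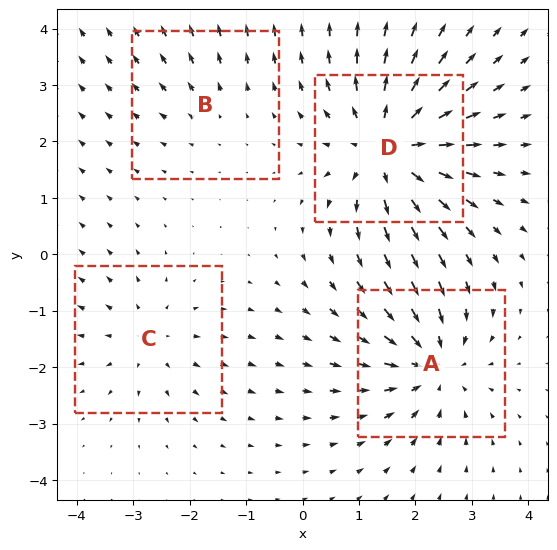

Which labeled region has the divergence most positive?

D

Divergence at each region's feature centre — A: about -5, B: about +2, C: about +3, D: about +7. Region D is most positive.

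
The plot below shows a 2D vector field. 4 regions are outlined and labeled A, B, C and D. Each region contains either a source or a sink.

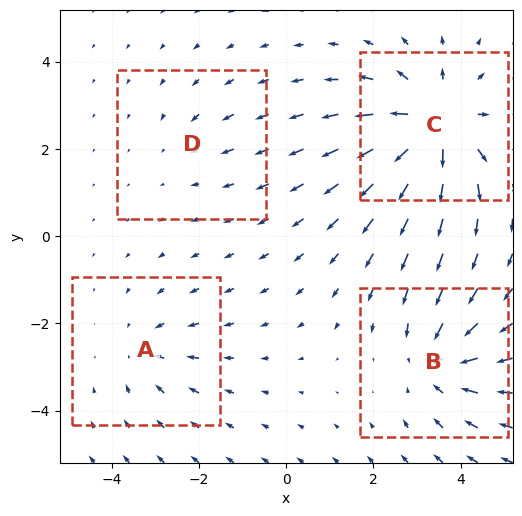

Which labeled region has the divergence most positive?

C

Divergence at each region's feature centre — A: about -3, B: about -4, C: about +6, D: about -2. Region C is most positive.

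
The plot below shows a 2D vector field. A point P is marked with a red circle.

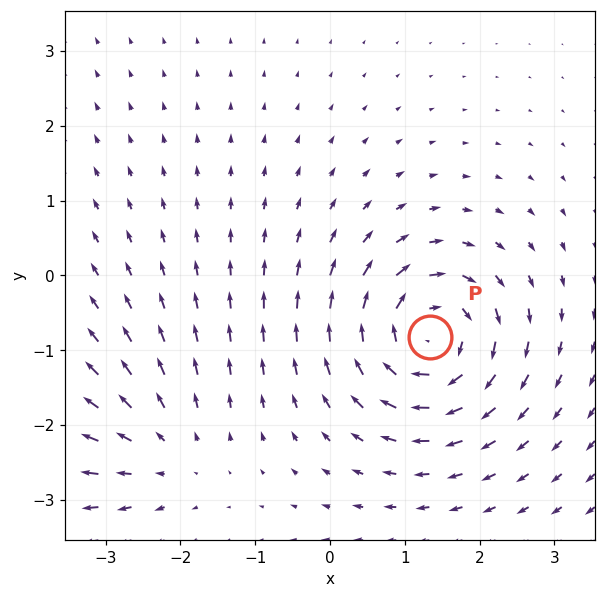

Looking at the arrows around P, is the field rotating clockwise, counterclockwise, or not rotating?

Near P at (1.3, -0.8) the arrows circulate clockwise. The curl (z-component) there is about -6; negative curl means clockwise rotation.

clockwise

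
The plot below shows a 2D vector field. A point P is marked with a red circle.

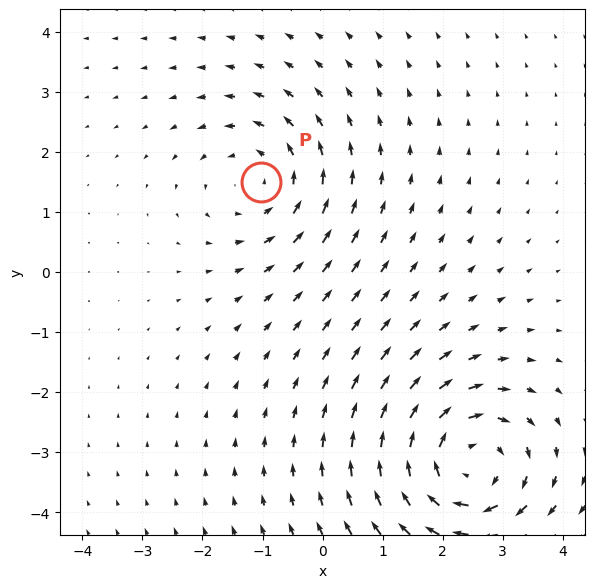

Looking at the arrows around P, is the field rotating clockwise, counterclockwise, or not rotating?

counterclockwise

Near P at (-1.0, 1.5) the arrows circulate counterclockwise. The curl (z-component) there is about +3; positive curl means counterclockwise rotation.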